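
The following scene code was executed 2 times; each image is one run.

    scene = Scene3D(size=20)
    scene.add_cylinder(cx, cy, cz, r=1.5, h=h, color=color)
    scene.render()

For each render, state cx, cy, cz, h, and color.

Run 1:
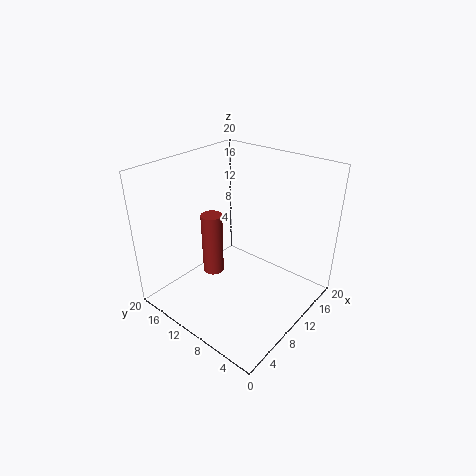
cx = 8.5; cy = 13.5; cz = 4; h = 9; color = 'brown'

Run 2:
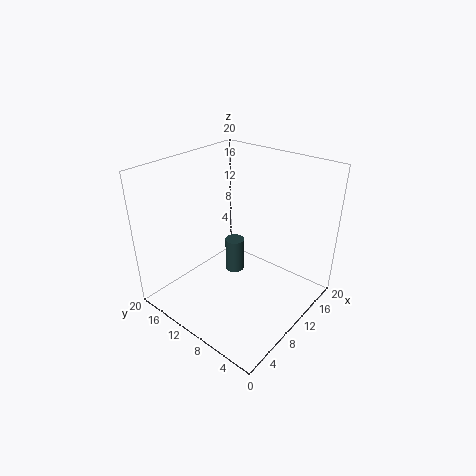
cx = 14; cy = 14; cz = 1; h = 5.5; color = 'darkslategray'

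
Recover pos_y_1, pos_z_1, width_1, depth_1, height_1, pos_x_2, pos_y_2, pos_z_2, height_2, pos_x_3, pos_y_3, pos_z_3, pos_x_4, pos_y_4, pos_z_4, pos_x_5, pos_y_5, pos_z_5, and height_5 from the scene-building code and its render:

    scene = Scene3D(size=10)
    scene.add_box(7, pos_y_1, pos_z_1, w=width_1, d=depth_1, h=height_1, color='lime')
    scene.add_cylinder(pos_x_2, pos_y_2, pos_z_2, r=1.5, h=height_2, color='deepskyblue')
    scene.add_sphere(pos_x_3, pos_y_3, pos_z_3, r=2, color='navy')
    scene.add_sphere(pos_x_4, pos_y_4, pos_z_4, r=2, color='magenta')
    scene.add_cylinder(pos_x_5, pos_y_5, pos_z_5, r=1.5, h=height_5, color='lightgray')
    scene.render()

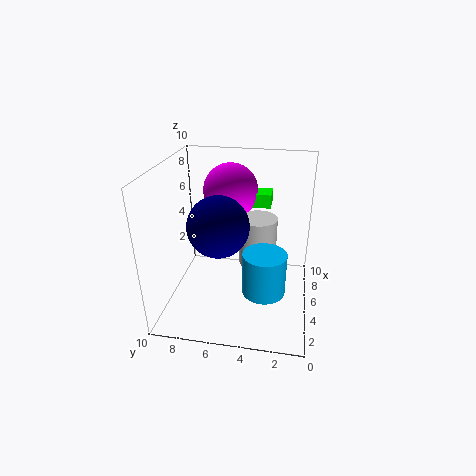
pos_y_1 = 3; pos_z_1 = 6.5; width_1 = 1.5; depth_1 = 3; height_1 = 1; pos_x_2 = 4; pos_y_2 = 3; pos_z_2 = 1.5; height_2 = 3; pos_x_3 = 3.5; pos_y_3 = 6; pos_z_3 = 6.5; pos_x_4 = 7.5; pos_y_4 = 6; pos_z_4 = 7.5; pos_x_5 = 8.5; pos_y_5 = 4; pos_z_5 = 1; height_5 = 4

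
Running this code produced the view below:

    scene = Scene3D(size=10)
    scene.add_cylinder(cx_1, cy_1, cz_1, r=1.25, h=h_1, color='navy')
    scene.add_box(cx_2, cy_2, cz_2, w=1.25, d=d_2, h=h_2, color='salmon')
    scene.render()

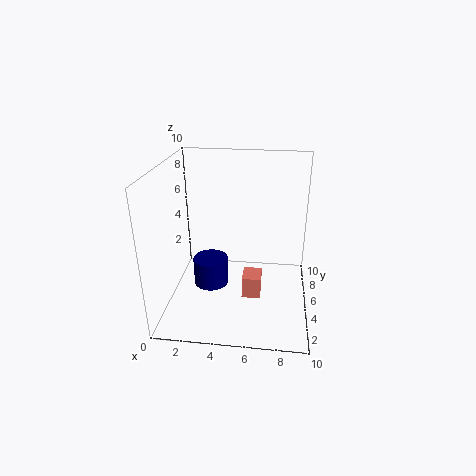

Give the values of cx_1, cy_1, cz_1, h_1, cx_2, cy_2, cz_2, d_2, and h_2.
cx_1 = 3
cy_1 = 5
cz_1 = 1.25
h_1 = 2
cx_2 = 5.5
cy_2 = 3
cz_2 = 1.5
d_2 = 1.5
h_2 = 1.5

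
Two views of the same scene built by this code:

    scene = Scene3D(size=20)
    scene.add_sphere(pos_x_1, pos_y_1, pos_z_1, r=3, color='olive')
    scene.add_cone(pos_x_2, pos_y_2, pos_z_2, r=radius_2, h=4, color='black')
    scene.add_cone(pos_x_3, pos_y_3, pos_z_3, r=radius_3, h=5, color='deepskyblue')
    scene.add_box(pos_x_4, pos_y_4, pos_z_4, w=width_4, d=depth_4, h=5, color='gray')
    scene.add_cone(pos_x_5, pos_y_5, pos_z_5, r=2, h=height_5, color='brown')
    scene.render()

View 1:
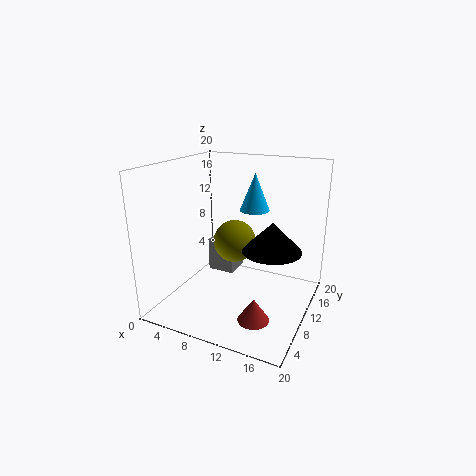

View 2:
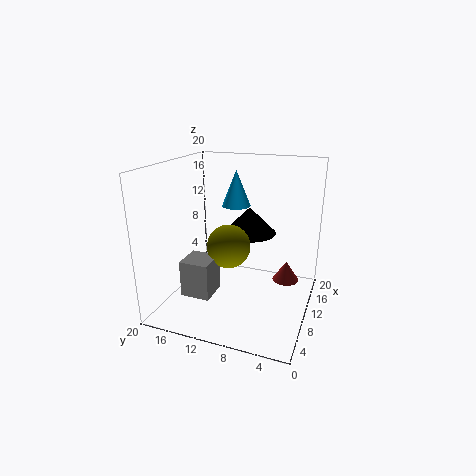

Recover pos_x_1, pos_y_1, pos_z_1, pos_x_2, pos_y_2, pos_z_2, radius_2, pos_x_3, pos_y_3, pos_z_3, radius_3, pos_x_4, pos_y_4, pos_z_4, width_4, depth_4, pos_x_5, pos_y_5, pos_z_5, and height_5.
pos_x_1 = 9; pos_y_1 = 11; pos_z_1 = 9; pos_x_2 = 15; pos_y_2 = 10; pos_z_2 = 9; radius_2 = 4; pos_x_3 = 12; pos_y_3 = 11; pos_z_3 = 14; radius_3 = 2; pos_x_4 = 4; pos_y_4 = 12; pos_z_4 = 3; width_4 = 4; depth_4 = 4; pos_x_5 = 15; pos_y_5 = 4; pos_z_5 = 2; height_5 = 3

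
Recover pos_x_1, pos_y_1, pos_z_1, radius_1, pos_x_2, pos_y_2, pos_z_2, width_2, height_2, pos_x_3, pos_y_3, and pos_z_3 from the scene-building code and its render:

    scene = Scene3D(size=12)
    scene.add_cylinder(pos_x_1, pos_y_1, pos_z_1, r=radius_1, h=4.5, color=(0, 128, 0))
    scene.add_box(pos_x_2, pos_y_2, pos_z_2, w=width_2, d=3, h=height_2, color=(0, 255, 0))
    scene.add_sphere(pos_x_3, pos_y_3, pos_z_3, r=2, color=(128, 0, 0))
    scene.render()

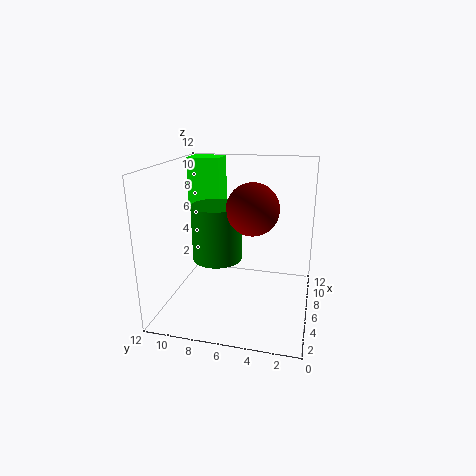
pos_x_1 = 5; pos_y_1 = 7.5; pos_z_1 = 4.5; radius_1 = 2; pos_x_2 = 9; pos_y_2 = 8.5; pos_z_2 = 7.5; width_2 = 2.5; height_2 = 4.5; pos_x_3 = 4.5; pos_y_3 = 4.5; pos_z_3 = 9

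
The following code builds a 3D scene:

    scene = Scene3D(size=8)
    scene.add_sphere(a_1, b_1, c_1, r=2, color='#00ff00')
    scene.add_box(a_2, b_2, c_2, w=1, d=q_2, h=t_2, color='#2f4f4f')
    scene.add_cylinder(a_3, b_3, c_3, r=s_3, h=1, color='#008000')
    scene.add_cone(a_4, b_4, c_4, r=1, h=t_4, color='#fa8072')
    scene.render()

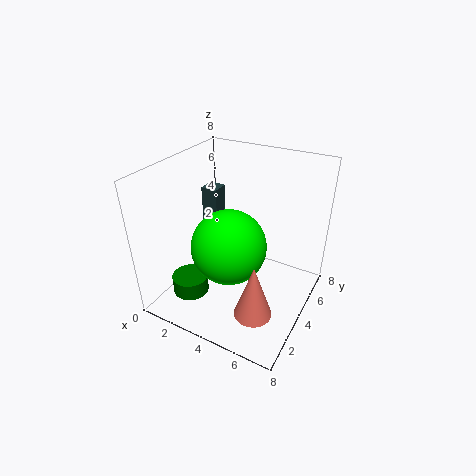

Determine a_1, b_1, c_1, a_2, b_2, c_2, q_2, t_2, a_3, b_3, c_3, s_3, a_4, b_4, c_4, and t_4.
a_1 = 4
b_1 = 3
c_1 = 4
a_2 = 1
b_2 = 5
c_2 = 3
q_2 = 1
t_2 = 3
a_3 = 2
b_3 = 2
c_3 = 1
s_3 = 1
a_4 = 6
b_4 = 2
c_4 = 1
t_4 = 3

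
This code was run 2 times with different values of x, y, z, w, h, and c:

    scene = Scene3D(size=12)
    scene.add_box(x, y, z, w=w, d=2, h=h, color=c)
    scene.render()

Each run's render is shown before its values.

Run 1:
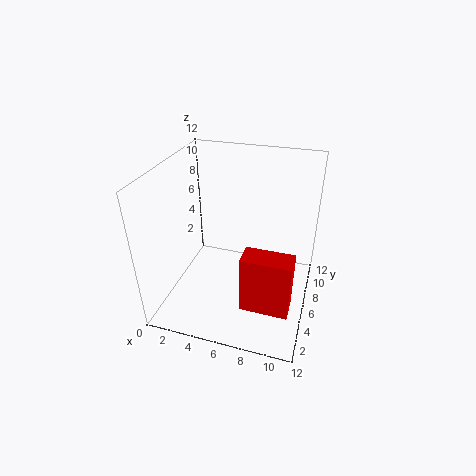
x = 7, y = 3, z = 1, w = 4, h = 5, c = 'red'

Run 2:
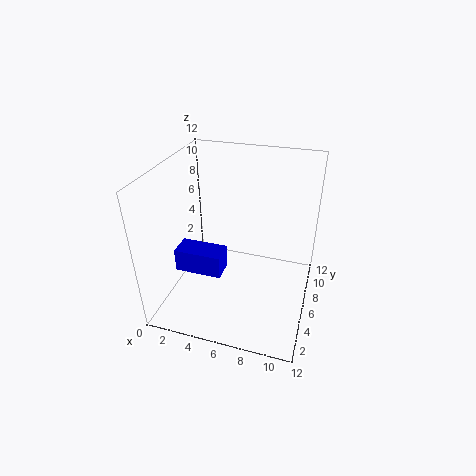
x = 1, y = 4, z = 3, w = 4, h = 2, c = 'blue'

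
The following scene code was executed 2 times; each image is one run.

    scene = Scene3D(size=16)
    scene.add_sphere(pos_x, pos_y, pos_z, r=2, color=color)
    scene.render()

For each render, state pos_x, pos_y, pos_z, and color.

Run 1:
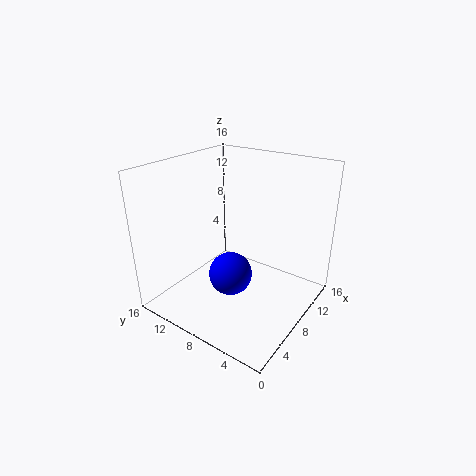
pos_x = 2.5, pos_y = 5, pos_z = 7.5, color = 'blue'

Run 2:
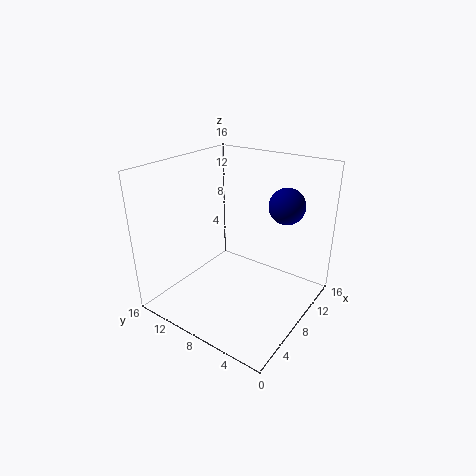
pos_x = 11.5, pos_y = 4, pos_z = 11.5, color = 'navy'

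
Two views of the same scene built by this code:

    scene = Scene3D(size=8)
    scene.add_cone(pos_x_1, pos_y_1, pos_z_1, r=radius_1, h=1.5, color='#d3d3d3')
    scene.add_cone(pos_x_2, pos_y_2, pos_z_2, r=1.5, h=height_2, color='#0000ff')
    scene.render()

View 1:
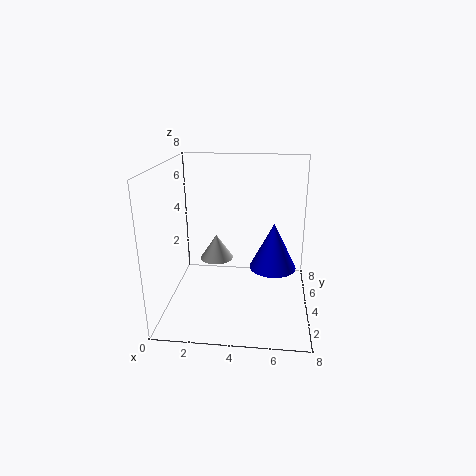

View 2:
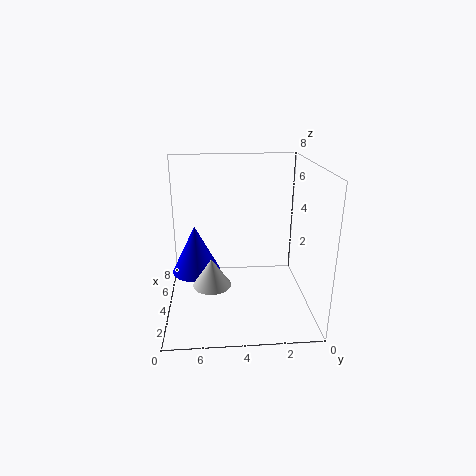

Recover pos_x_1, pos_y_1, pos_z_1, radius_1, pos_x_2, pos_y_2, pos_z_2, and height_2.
pos_x_1 = 2.5
pos_y_1 = 5.5
pos_z_1 = 2
radius_1 = 1
pos_x_2 = 6
pos_y_2 = 6.5
pos_z_2 = 1
height_2 = 3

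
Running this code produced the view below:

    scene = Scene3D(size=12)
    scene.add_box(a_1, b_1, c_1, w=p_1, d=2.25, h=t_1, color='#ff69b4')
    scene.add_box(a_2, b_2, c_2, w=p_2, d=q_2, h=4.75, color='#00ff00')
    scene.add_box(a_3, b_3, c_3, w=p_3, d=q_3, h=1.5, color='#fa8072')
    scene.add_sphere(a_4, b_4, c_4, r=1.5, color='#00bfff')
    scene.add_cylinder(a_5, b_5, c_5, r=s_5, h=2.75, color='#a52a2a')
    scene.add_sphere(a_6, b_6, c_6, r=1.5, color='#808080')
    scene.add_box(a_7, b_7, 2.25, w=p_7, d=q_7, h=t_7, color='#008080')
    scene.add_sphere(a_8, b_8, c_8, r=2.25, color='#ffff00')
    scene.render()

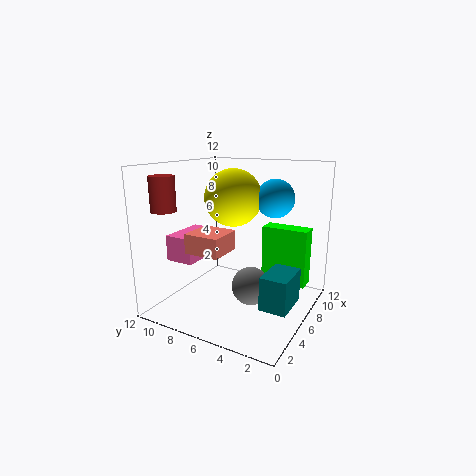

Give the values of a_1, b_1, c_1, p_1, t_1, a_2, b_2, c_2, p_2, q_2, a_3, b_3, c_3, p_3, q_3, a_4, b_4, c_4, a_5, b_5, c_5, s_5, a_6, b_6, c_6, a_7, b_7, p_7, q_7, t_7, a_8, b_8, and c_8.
a_1 = 1.75, b_1 = 7.75, c_1 = 4.75, p_1 = 3.75, t_1 = 2, a_2 = 7, b_2 = 0.5, c_2 = 2.25, p_2 = 1.5, q_2 = 3.75, a_3 = 1.5, b_3 = 5.25, c_3 = 5.75, p_3 = 2.75, q_3 = 2.75, a_4 = 6.5, b_4 = 3, c_4 = 9.5, a_5 = 2.25, b_5 = 10.5, c_5 = 8.5, s_5 = 1, a_6 = 4.5, b_6 = 4, c_6 = 2.75, a_7 = 2.25, b_7 = 0.25, p_7 = 3, q_7 = 2, t_7 = 2.5, a_8 = 5.25, b_8 = 6, c_8 = 9.5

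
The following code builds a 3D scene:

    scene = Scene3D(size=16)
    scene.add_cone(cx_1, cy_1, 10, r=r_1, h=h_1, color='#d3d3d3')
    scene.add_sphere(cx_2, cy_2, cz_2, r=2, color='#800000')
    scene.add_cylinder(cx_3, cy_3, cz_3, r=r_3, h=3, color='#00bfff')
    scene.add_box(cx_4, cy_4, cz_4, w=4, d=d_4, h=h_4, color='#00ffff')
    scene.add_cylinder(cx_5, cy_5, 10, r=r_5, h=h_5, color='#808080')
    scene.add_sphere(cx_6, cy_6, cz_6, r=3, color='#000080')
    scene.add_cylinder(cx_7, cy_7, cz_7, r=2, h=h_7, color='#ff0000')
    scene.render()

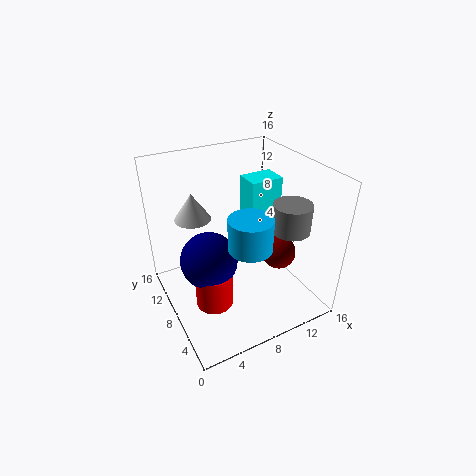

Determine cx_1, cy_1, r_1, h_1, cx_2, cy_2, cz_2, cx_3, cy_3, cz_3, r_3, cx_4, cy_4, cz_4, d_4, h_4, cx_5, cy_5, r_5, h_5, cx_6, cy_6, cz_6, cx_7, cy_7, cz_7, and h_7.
cx_1 = 4; cy_1 = 11; r_1 = 2; h_1 = 3; cx_2 = 13; cy_2 = 7; cz_2 = 5; cx_3 = 6; cy_3 = 2; cz_3 = 11; r_3 = 2; cx_4 = 11; cy_4 = 10; cz_4 = 6; d_4 = 3; h_4 = 7; cx_5 = 12; cy_5 = 4; r_5 = 2; h_5 = 3; cx_6 = 4; cy_6 = 7; cz_6 = 7; cx_7 = 4; cy_7 = 6; cz_7 = 2; h_7 = 4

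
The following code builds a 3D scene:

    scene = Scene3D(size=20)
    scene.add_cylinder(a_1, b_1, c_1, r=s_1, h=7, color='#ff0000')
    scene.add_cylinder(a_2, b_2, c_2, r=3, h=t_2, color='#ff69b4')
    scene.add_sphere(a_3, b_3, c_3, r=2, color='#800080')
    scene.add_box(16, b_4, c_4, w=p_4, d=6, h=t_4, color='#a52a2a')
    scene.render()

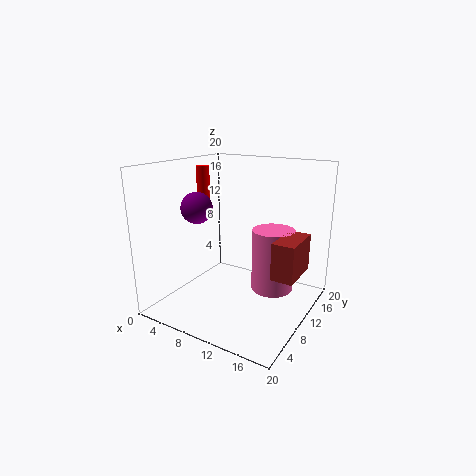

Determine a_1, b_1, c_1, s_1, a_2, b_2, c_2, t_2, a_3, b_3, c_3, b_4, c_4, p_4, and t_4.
a_1 = 2
b_1 = 13
c_1 = 12
s_1 = 1
a_2 = 14
b_2 = 13
c_2 = 2
t_2 = 9
a_3 = 7
b_3 = 5
c_3 = 15
b_4 = 8
c_4 = 6
p_4 = 3
t_4 = 5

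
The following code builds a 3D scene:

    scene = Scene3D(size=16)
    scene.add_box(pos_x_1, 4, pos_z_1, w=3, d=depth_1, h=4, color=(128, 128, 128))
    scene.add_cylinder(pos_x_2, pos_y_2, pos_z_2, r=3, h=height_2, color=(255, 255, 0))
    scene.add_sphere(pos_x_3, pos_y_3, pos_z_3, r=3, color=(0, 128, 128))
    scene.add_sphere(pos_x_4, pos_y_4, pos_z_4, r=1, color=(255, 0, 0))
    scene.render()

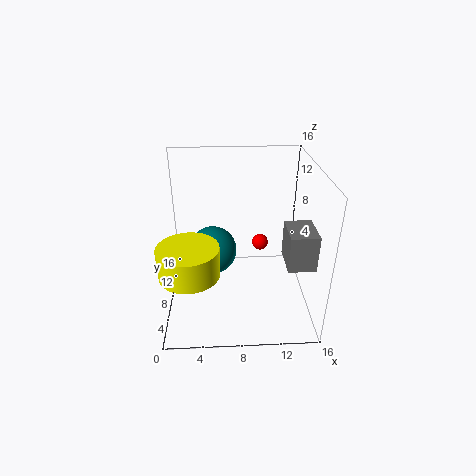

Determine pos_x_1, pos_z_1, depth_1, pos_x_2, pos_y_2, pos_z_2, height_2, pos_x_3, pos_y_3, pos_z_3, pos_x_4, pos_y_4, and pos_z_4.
pos_x_1 = 13; pos_z_1 = 6; depth_1 = 4; pos_x_2 = 3; pos_y_2 = 3; pos_z_2 = 7; height_2 = 3; pos_x_3 = 5; pos_y_3 = 12; pos_z_3 = 4; pos_x_4 = 11; pos_y_4 = 12; pos_z_4 = 5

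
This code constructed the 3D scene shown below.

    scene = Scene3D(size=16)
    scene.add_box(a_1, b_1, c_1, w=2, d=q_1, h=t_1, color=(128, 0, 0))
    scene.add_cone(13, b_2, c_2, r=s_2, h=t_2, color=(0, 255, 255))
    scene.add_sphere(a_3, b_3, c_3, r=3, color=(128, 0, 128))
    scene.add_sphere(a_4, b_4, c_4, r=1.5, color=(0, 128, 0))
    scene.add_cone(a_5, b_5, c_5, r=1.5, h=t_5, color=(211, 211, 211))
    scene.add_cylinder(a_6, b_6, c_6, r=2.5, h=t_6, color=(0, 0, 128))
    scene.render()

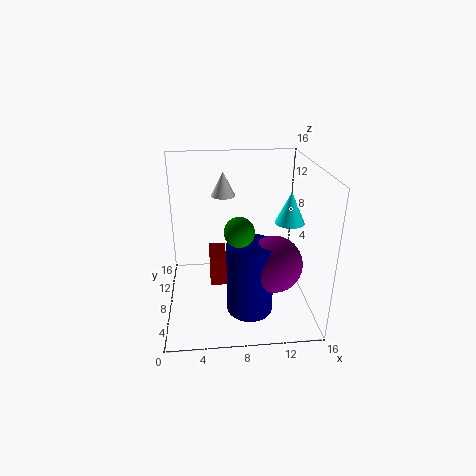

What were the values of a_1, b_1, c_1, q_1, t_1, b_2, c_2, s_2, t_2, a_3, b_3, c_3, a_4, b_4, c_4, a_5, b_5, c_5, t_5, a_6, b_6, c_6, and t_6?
a_1 = 4.75, b_1 = 9.25, c_1 = 1, q_1 = 4, t_1 = 3.75, b_2 = 5.5, c_2 = 10.75, s_2 = 1.5, t_2 = 3.25, a_3 = 11.5, b_3 = 5, c_3 = 6.25, a_4 = 7.75, b_4 = 4.25, c_4 = 10.5, a_5 = 6.75, b_5 = 13.75, c_5 = 11, t_5 = 3, a_6 = 9, b_6 = 5, c_6 = 0.75, t_6 = 8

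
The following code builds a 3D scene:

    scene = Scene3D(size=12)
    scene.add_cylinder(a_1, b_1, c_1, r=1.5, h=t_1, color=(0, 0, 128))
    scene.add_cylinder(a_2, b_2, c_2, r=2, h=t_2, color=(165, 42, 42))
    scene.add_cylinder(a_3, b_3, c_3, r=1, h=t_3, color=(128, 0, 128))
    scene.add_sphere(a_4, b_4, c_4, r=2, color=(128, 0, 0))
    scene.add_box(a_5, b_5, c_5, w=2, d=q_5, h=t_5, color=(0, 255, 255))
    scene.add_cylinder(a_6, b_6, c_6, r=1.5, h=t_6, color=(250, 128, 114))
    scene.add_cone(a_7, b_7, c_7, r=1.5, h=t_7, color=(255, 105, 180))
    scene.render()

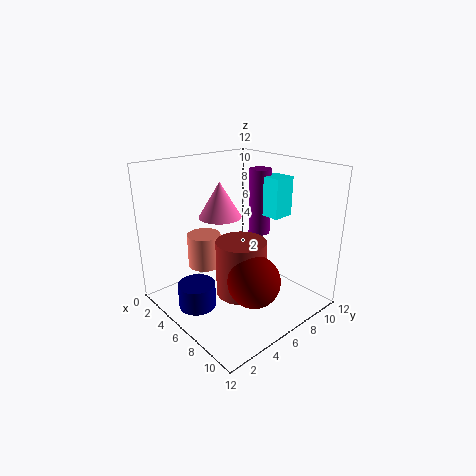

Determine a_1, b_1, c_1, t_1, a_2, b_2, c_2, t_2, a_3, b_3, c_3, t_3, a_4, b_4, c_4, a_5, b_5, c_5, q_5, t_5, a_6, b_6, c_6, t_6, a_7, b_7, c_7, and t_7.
a_1 = 5.5, b_1 = 2, c_1 = 1, t_1 = 2, a_2 = 7.5, b_2 = 5, c_2 = 2, t_2 = 4.5, a_3 = 4.5, b_3 = 10, c_3 = 5, t_3 = 6, a_4 = 9.5, b_4 = 4.5, c_4 = 4, a_5 = 5, b_5 = 9.5, c_5 = 7, q_5 = 2, t_5 = 3.5, a_6 = 2.5, b_6 = 5, c_6 = 2.5, t_6 = 3, a_7 = 7.5, b_7 = 3, c_7 = 9, t_7 = 2.5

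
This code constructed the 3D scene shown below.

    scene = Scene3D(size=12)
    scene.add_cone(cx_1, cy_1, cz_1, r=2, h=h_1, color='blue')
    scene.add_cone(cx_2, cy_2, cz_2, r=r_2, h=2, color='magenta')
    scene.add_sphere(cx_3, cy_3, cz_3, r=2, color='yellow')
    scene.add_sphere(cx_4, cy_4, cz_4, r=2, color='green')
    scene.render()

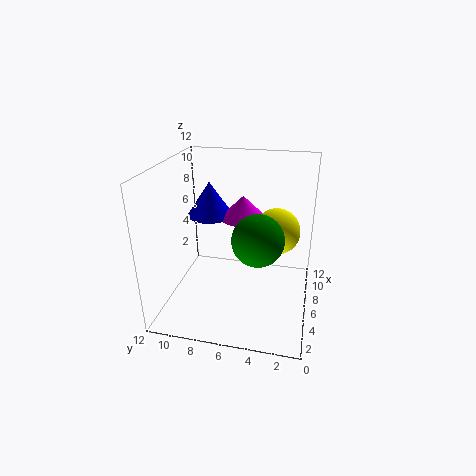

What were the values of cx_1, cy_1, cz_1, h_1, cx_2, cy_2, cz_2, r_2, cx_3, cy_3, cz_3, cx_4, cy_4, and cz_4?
cx_1 = 8, cy_1 = 9, cz_1 = 7, h_1 = 3, cx_2 = 8, cy_2 = 6, cz_2 = 7, r_2 = 2, cx_3 = 8, cy_3 = 3, cz_3 = 6, cx_4 = 4, cy_4 = 4, cz_4 = 7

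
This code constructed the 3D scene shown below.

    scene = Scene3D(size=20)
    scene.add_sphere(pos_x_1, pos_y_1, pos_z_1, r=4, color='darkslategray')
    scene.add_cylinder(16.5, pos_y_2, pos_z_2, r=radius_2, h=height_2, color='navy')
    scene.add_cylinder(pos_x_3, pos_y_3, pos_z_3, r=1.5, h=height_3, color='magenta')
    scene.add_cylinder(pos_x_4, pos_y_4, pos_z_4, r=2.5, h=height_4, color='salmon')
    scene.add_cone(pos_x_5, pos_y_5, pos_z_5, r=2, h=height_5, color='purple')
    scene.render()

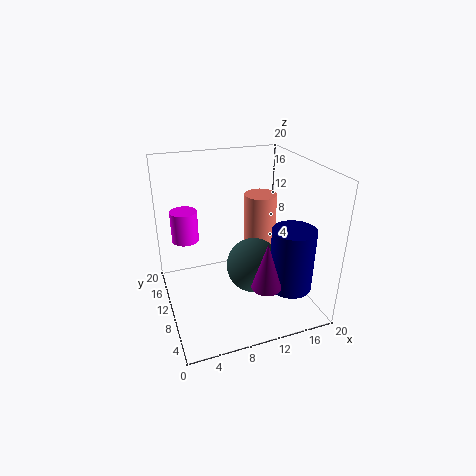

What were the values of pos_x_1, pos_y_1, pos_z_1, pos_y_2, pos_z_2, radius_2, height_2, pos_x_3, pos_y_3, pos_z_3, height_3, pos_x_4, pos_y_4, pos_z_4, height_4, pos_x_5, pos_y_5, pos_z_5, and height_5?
pos_x_1 = 12.5
pos_y_1 = 10
pos_z_1 = 5
pos_y_2 = 6
pos_z_2 = 3
radius_2 = 3
height_2 = 9
pos_x_3 = 2
pos_y_3 = 5.5
pos_z_3 = 13.5
height_3 = 3.5
pos_x_4 = 15.5
pos_y_4 = 15
pos_z_4 = 4
height_4 = 10
pos_x_5 = 12
pos_y_5 = 4.5
pos_z_5 = 5
height_5 = 6.5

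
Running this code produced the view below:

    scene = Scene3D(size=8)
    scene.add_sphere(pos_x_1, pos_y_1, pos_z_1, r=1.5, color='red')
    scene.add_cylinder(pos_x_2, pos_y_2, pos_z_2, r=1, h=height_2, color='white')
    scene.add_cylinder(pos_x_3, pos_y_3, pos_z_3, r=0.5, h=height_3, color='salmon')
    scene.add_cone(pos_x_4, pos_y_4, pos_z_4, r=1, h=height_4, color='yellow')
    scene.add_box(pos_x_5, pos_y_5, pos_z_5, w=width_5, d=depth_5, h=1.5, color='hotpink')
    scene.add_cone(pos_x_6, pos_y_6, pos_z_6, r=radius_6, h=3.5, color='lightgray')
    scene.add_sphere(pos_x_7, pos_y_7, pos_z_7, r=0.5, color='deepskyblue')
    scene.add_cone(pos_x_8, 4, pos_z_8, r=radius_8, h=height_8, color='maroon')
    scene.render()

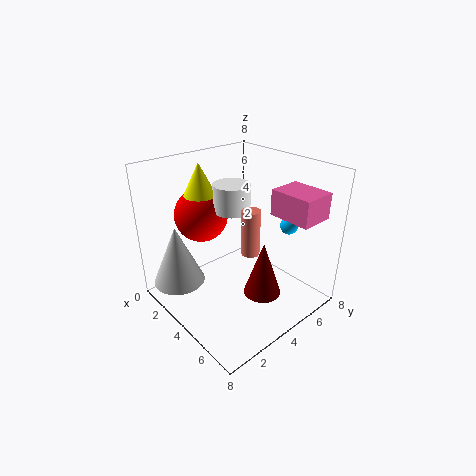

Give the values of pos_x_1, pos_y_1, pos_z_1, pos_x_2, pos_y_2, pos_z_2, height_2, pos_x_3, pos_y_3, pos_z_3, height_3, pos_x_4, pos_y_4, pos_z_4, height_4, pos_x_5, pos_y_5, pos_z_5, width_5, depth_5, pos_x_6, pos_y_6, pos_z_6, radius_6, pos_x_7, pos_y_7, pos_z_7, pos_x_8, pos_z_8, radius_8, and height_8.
pos_x_1 = 2, pos_y_1 = 3, pos_z_1 = 5, pos_x_2 = 3.5, pos_y_2 = 4, pos_z_2 = 5.5, height_2 = 1.5, pos_x_3 = 5, pos_y_3 = 4, pos_z_3 = 3.5, height_3 = 2.5, pos_x_4 = 2, pos_y_4 = 3, pos_z_4 = 6, height_4 = 2, pos_x_5 = 4.5, pos_y_5 = 6, pos_z_5 = 5, width_5 = 2.5, depth_5 = 2, pos_x_6 = 1.5, pos_y_6 = 1.5, pos_z_6 = 1, radius_6 = 1.5, pos_x_7 = 5.5, pos_y_7 = 6.5, pos_z_7 = 4.5, pos_x_8 = 6, pos_z_8 = 1.5, radius_8 = 1, height_8 = 3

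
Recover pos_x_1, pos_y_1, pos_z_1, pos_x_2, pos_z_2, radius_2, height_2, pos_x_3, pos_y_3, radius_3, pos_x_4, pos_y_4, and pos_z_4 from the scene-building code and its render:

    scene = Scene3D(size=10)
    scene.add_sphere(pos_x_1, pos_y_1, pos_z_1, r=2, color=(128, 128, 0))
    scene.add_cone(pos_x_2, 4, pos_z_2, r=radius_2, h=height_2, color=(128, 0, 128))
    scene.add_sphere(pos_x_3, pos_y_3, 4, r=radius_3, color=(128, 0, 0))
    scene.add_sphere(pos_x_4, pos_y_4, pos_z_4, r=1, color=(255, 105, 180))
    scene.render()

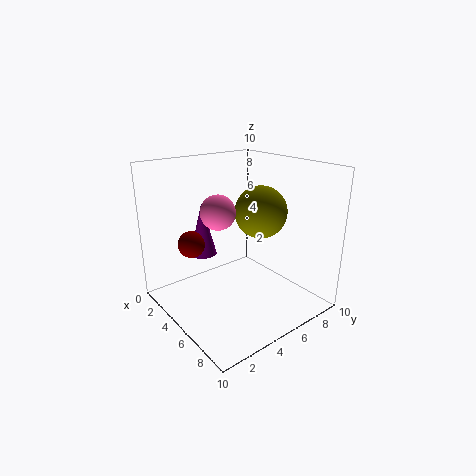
pos_x_1 = 4
pos_y_1 = 8
pos_z_1 = 6
pos_x_2 = 2
pos_z_2 = 3
radius_2 = 1
height_2 = 4
pos_x_3 = 2
pos_y_3 = 3
radius_3 = 1
pos_x_4 = 7
pos_y_4 = 2
pos_z_4 = 8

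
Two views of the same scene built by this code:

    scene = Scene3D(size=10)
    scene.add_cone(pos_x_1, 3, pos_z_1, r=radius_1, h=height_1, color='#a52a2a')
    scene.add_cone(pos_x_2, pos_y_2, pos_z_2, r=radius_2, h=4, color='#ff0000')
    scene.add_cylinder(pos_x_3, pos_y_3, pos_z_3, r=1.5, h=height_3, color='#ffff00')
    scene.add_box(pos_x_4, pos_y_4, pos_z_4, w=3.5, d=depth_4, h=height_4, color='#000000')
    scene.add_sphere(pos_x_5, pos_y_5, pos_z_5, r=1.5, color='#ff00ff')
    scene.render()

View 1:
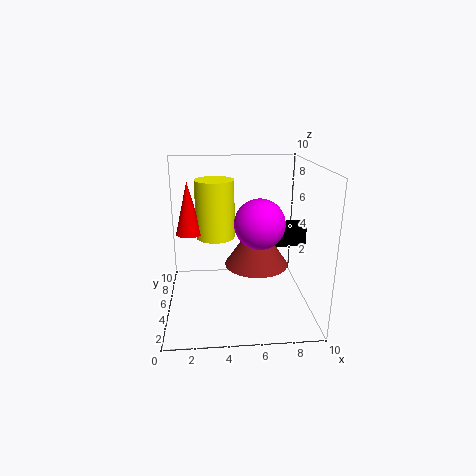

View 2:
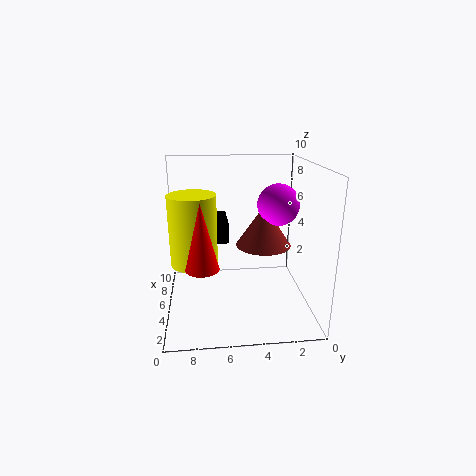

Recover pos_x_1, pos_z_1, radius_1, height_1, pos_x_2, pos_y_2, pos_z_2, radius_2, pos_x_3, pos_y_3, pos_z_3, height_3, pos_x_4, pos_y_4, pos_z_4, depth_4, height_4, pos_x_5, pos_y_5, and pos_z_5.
pos_x_1 = 6
pos_z_1 = 4
radius_1 = 2
height_1 = 3
pos_x_2 = 1.5
pos_y_2 = 7.5
pos_z_2 = 4.5
radius_2 = 1
pos_x_3 = 3.5
pos_y_3 = 8
pos_z_3 = 4
height_3 = 4.5
pos_x_4 = 6.5
pos_y_4 = 5.5
pos_z_4 = 4
depth_4 = 1.5
height_4 = 1.5
pos_x_5 = 6
pos_y_5 = 2
pos_z_5 = 7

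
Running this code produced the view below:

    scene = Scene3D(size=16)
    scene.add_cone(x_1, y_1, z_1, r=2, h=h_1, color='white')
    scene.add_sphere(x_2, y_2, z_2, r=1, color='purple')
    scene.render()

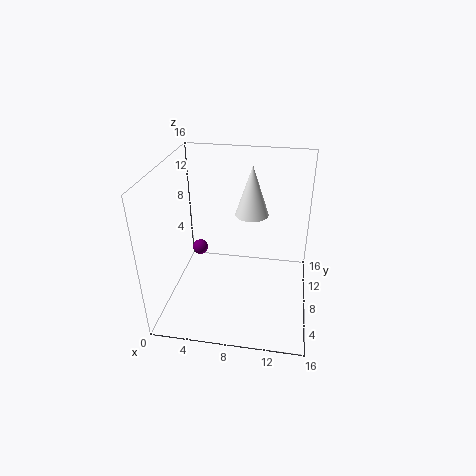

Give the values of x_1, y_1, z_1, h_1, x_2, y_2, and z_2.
x_1 = 9
y_1 = 12
z_1 = 9
h_1 = 6
x_2 = 2
y_2 = 13
z_2 = 3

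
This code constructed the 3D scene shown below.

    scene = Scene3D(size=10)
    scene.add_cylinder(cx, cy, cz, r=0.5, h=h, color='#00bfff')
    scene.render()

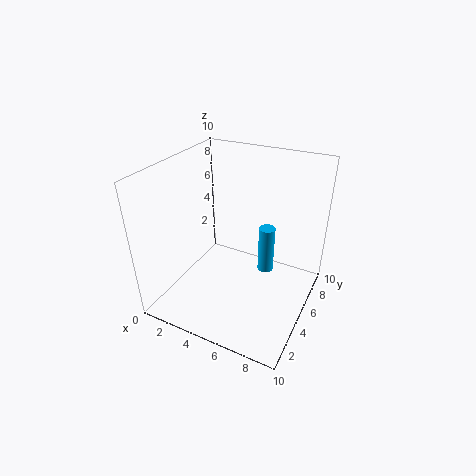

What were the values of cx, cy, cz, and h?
cx = 7.5, cy = 4, cz = 4, h = 3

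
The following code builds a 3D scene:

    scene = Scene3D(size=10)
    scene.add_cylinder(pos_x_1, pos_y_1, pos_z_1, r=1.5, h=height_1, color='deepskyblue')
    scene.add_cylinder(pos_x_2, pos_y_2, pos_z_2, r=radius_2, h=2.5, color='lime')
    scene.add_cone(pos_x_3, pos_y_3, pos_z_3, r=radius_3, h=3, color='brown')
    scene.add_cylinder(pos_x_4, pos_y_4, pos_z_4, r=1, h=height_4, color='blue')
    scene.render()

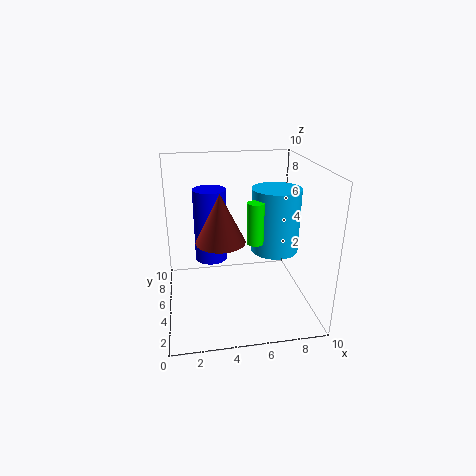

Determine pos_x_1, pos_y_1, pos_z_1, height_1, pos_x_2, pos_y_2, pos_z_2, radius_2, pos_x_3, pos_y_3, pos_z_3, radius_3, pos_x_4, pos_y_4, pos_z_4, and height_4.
pos_x_1 = 7; pos_y_1 = 3; pos_z_1 = 5; height_1 = 4; pos_x_2 = 5.5; pos_y_2 = 2; pos_z_2 = 6; radius_2 = 0.5; pos_x_3 = 3.5; pos_y_3 = 2.5; pos_z_3 = 6; radius_3 = 1.5; pos_x_4 = 3; pos_y_4 = 3.5; pos_z_4 = 4.5; height_4 = 4.5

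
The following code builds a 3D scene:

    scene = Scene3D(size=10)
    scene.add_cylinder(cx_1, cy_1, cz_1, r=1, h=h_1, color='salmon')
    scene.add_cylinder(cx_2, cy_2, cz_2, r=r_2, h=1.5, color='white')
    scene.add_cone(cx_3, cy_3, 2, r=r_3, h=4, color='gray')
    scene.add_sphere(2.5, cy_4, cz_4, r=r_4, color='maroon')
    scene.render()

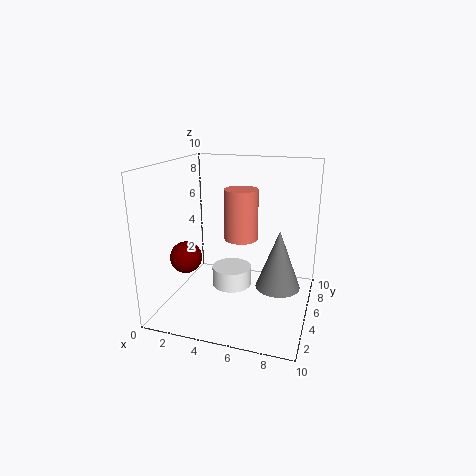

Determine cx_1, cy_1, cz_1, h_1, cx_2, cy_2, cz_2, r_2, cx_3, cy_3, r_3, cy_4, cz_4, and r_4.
cx_1 = 6; cy_1 = 2.5; cz_1 = 6; h_1 = 3; cx_2 = 4; cy_2 = 6.5; cz_2 = 0.5; r_2 = 1.5; cx_3 = 8; cy_3 = 4.5; r_3 = 1.5; cy_4 = 2; cz_4 = 4.5; r_4 = 1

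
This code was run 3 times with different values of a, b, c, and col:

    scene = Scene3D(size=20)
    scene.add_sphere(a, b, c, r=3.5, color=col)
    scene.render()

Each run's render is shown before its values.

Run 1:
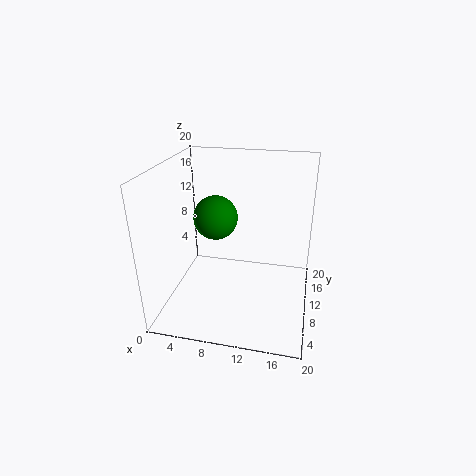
a = 5
b = 16
c = 10
col = 'green'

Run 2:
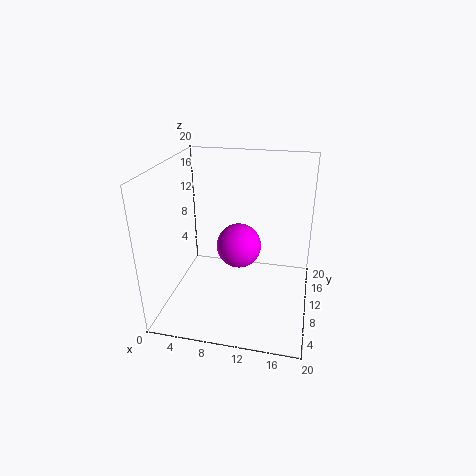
a = 9
b = 15
c = 6
col = 'magenta'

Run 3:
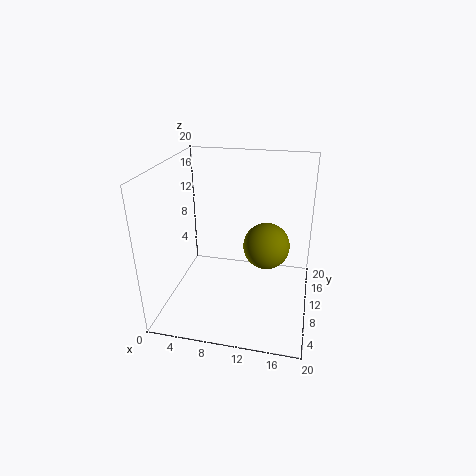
a = 13.5
b = 14
c = 7
col = 'olive'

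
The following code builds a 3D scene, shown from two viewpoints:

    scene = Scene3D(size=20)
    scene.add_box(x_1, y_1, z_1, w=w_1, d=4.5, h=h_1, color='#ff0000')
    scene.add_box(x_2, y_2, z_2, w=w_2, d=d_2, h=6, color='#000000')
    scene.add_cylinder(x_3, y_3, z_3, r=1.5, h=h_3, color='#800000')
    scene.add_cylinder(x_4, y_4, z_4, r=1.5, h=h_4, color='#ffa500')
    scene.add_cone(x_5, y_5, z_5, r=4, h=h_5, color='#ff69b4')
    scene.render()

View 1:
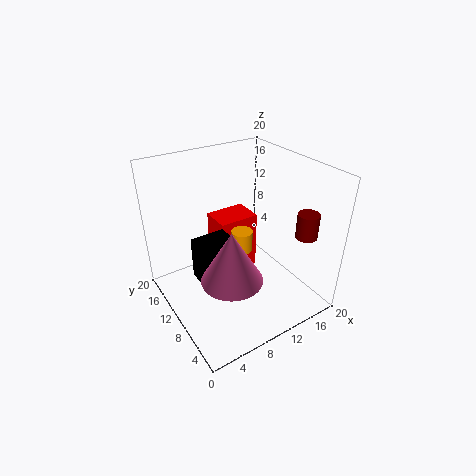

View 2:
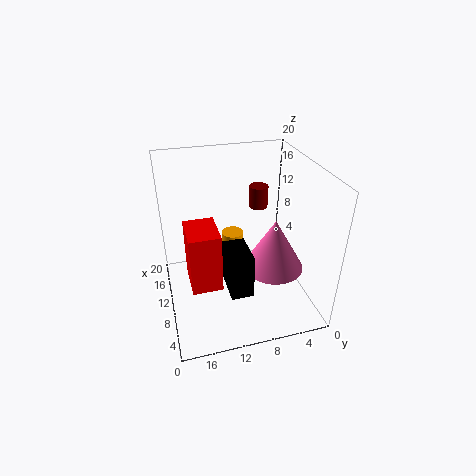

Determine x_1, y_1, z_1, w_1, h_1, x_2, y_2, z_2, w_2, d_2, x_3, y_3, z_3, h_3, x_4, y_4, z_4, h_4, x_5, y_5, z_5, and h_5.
x_1 = 9, y_1 = 12.5, z_1 = 2, w_1 = 6, h_1 = 9, x_2 = 4, y_2 = 9.5, z_2 = 4.5, w_2 = 5, d_2 = 3, x_3 = 17.5, y_3 = 4.5, z_3 = 10.5, h_3 = 3.5, x_4 = 11, y_4 = 10.5, z_4 = 7.5, h_4 = 3, x_5 = 6.5, y_5 = 6, z_5 = 7, h_5 = 7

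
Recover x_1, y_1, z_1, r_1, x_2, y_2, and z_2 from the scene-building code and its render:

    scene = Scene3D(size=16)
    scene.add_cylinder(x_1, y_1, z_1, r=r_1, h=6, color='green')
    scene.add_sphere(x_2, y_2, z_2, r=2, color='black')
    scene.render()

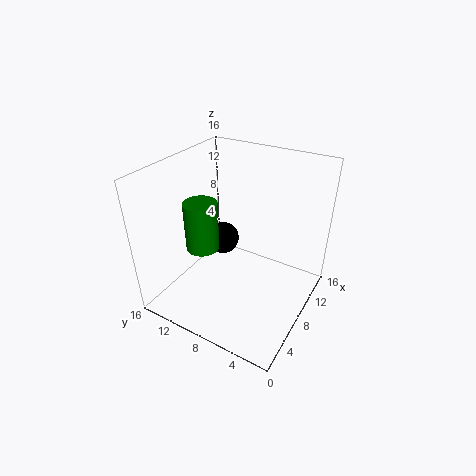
x_1 = 8
y_1 = 13
z_1 = 5
r_1 = 2
x_2 = 11
y_2 = 12
z_2 = 5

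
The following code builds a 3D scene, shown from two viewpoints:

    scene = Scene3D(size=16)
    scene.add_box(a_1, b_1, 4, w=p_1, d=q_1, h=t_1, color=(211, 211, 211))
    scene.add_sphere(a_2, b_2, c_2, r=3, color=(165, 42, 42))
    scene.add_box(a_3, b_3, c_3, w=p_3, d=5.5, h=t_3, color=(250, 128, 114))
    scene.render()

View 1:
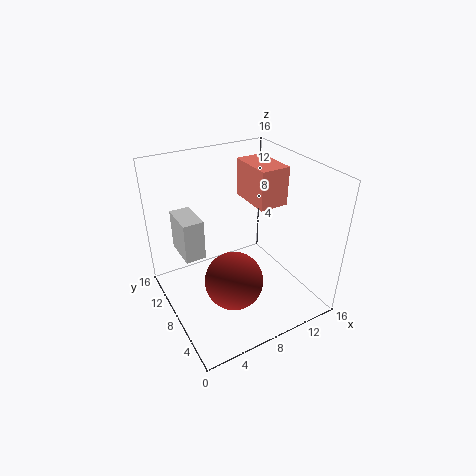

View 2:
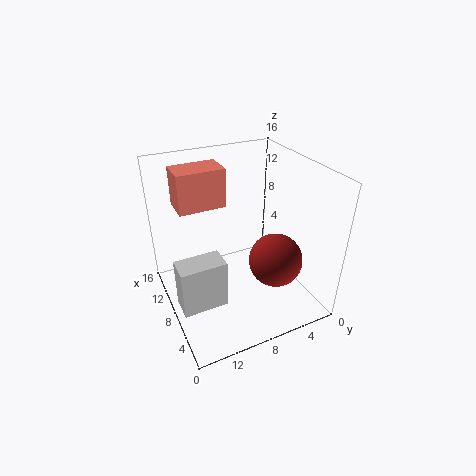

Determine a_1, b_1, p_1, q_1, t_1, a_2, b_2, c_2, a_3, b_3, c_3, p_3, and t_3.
a_1 = 3; b_1 = 11.5; p_1 = 2.5; q_1 = 4.5; t_1 = 5; a_2 = 5.5; b_2 = 4.5; c_2 = 5.5; a_3 = 11; b_3 = 8; c_3 = 10.5; p_3 = 3.5; t_3 = 4.5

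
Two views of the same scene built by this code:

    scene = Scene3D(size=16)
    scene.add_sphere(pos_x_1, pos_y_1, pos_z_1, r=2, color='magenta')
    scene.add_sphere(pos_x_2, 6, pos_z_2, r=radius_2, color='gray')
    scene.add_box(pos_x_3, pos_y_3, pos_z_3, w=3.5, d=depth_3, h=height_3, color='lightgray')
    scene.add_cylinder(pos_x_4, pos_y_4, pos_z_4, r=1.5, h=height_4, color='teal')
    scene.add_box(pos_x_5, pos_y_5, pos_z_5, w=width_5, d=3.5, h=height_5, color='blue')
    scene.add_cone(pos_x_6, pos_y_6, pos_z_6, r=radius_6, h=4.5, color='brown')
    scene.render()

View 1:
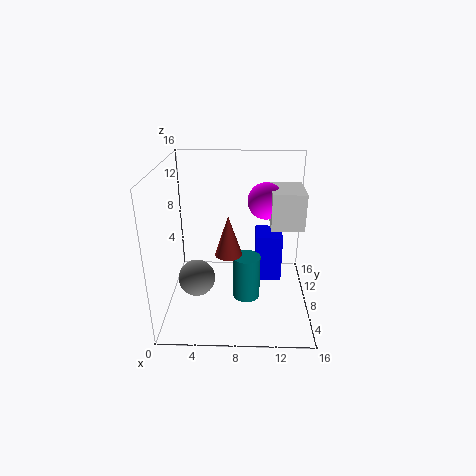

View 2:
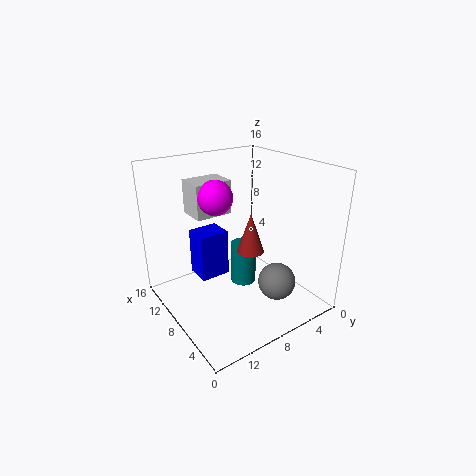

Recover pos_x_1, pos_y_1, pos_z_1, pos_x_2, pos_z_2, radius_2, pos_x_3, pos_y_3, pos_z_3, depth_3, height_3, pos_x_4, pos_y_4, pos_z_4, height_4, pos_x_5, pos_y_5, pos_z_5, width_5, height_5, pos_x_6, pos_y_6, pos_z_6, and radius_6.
pos_x_1 = 11, pos_y_1 = 9, pos_z_1 = 12, pos_x_2 = 3.5, pos_z_2 = 4, radius_2 = 2, pos_x_3 = 11.5, pos_y_3 = 6.5, pos_z_3 = 9.5, depth_3 = 4.5, height_3 = 4, pos_x_4 = 9, pos_y_4 = 6.5, pos_z_4 = 1.5, height_4 = 5, pos_x_5 = 10, pos_y_5 = 8, pos_z_5 = 2.5, width_5 = 3, height_5 = 5.5, pos_x_6 = 7, pos_y_6 = 7, pos_z_6 = 6.5, radius_6 = 1.5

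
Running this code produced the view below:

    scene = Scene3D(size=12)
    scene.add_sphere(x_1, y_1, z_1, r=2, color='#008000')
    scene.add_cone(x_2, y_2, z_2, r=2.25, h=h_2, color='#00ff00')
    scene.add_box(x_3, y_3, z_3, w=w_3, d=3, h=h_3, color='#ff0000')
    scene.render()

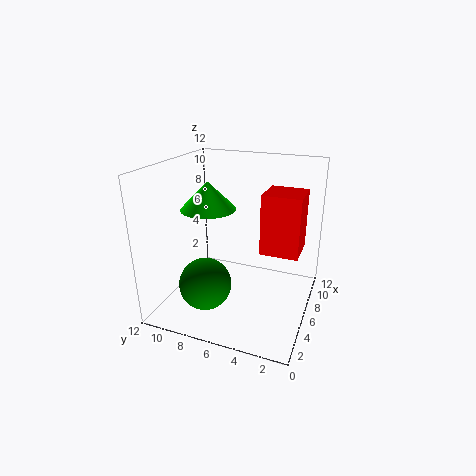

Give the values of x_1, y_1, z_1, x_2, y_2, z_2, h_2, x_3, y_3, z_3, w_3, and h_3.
x_1 = 2.25; y_1 = 7.25; z_1 = 3.5; x_2 = 5.25; y_2 = 8.25; z_2 = 8.5; h_2 = 2.25; x_3 = 4.75; y_3 = 0.75; z_3 = 5.5; w_3 = 3; h_3 = 4.75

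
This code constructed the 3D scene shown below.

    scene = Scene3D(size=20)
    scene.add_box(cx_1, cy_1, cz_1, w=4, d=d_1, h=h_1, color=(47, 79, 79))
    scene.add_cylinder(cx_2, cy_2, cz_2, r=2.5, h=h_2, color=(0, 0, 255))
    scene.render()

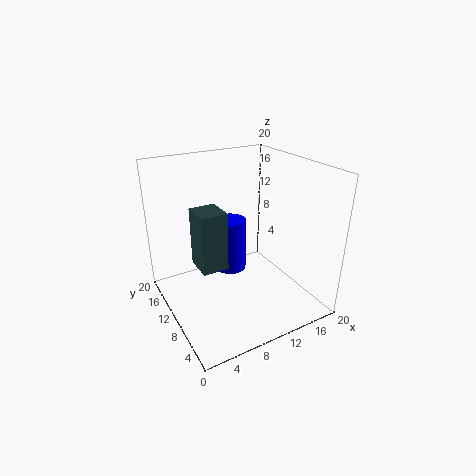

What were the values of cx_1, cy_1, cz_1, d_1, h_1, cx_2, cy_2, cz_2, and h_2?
cx_1 = 5.5, cy_1 = 12, cz_1 = 4, d_1 = 4.5, h_1 = 9, cx_2 = 12, cy_2 = 16, cz_2 = 1.5, h_2 = 8.5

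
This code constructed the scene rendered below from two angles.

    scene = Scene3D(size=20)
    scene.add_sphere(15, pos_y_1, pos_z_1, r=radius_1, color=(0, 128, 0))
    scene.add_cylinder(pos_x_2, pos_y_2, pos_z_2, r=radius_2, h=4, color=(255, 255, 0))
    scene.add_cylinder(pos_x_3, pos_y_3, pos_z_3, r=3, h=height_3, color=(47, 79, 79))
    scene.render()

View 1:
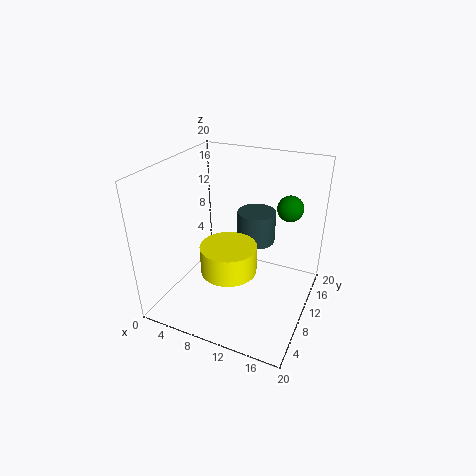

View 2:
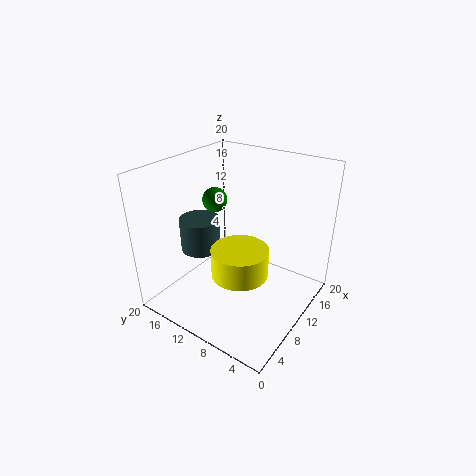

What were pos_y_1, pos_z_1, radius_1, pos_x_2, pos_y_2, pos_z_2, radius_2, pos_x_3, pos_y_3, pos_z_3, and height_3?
pos_y_1 = 18
pos_z_1 = 12
radius_1 = 2
pos_x_2 = 9
pos_y_2 = 9
pos_z_2 = 5
radius_2 = 4
pos_x_3 = 10
pos_y_3 = 17
pos_z_3 = 6
height_3 = 5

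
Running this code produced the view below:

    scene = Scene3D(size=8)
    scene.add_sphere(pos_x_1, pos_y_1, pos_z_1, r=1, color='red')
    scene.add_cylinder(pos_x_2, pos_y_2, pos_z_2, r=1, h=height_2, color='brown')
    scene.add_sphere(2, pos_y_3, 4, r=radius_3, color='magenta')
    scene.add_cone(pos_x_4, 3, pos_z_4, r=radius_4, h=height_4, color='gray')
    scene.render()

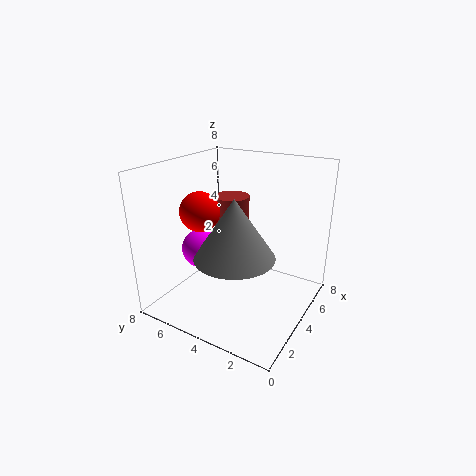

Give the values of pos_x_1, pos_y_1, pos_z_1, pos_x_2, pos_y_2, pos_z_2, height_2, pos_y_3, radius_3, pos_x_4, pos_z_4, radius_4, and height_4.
pos_x_1 = 2, pos_y_1 = 5, pos_z_1 = 6, pos_x_2 = 5, pos_y_2 = 5, pos_z_2 = 4, height_2 = 2, pos_y_3 = 5, radius_3 = 1, pos_x_4 = 2, pos_z_4 = 4, radius_4 = 2, height_4 = 3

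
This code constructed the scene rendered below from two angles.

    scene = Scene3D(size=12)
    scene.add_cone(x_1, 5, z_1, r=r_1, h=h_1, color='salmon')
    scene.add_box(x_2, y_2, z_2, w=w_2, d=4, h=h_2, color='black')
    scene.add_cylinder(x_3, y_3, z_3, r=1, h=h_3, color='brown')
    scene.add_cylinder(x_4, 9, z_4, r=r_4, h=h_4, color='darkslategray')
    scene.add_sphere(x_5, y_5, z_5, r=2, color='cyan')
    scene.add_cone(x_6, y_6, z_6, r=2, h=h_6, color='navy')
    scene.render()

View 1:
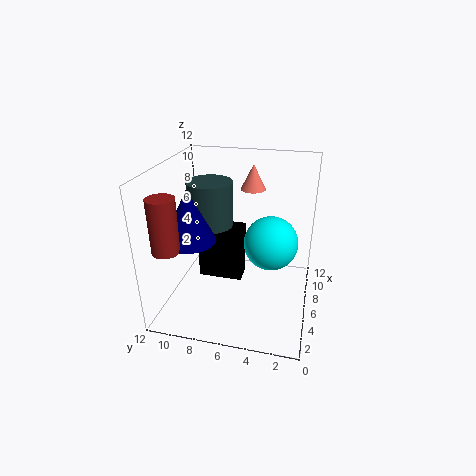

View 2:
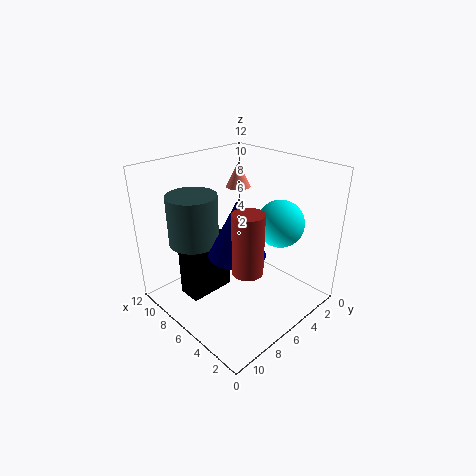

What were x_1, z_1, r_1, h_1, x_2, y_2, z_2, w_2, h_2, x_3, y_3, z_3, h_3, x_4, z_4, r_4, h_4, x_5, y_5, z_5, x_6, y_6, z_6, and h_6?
x_1 = 7
z_1 = 10
r_1 = 1
h_1 = 2
x_2 = 7
y_2 = 6
z_2 = 1
w_2 = 2
h_2 = 5
x_3 = 1
y_3 = 10
z_3 = 7
h_3 = 4
x_4 = 8
z_4 = 6
r_4 = 2
h_4 = 4
x_5 = 4
y_5 = 3
z_5 = 7
x_6 = 3
y_6 = 9
z_6 = 7
h_6 = 4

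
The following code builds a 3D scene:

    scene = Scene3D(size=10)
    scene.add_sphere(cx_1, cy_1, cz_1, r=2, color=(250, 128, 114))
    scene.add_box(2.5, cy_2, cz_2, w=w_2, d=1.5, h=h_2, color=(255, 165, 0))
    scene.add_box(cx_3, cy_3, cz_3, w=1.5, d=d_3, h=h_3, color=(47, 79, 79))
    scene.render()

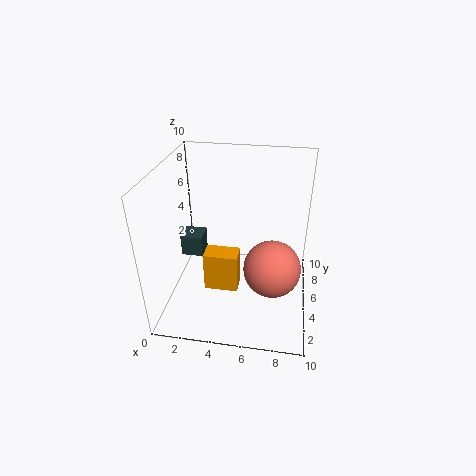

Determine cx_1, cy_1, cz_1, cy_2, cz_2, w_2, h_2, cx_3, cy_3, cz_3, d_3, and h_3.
cx_1 = 7.5; cy_1 = 4.5; cz_1 = 3; cy_2 = 4.5; cz_2 = 0.5; w_2 = 2.5; h_2 = 3; cx_3 = 1; cy_3 = 4.5; cz_3 = 3.5; d_3 = 1.5; h_3 = 1.5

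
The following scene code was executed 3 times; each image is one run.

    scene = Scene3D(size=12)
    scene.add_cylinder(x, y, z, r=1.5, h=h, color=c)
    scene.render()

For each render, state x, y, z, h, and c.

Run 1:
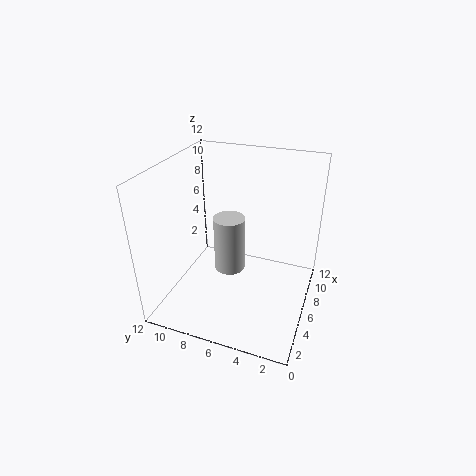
x = 9; y = 8; z = 0.5; h = 5.5; c = 'lightgray'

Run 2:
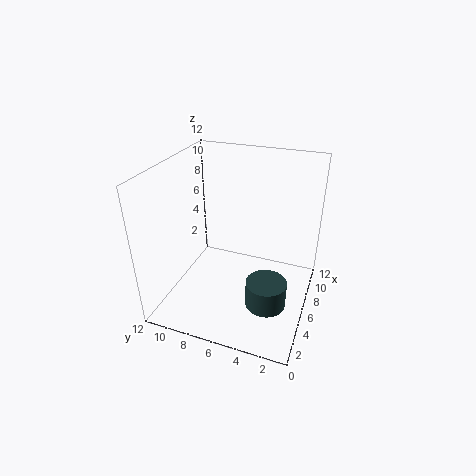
x = 2.5; y = 2.5; z = 3; h = 2; c = 'darkslategray'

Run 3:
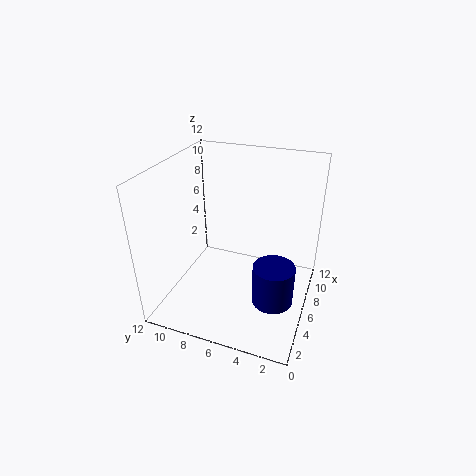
x = 2.5; y = 2; z = 3.5; h = 3; c = 'navy'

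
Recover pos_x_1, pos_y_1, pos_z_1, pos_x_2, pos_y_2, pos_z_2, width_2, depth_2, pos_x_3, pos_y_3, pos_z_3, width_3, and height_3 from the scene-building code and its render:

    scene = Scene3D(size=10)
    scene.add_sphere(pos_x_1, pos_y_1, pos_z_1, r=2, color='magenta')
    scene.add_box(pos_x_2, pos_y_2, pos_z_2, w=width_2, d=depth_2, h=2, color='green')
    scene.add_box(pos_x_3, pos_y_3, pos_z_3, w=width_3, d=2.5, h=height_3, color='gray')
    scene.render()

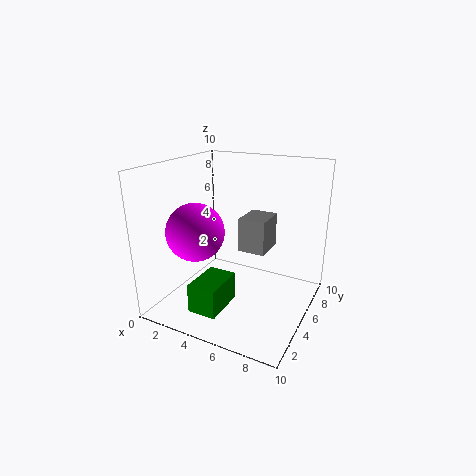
pos_x_1 = 2.5
pos_y_1 = 3.5
pos_z_1 = 5.5
pos_x_2 = 3
pos_y_2 = 1.5
pos_z_2 = 0.5
width_2 = 2
depth_2 = 3
pos_x_3 = 4.5
pos_y_3 = 6
pos_z_3 = 3.5
width_3 = 2
height_3 = 2.5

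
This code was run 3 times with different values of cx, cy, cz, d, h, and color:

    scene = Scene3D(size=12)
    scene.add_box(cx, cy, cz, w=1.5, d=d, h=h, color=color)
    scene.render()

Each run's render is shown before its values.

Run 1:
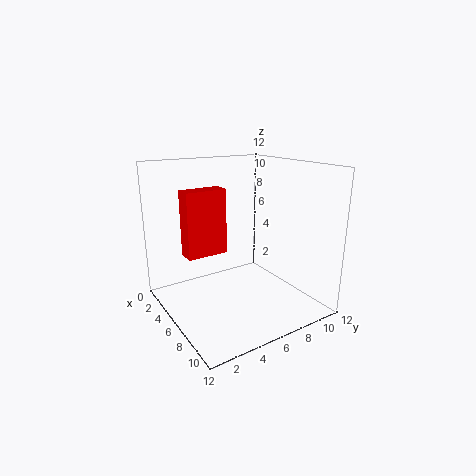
cx = 3.5
cy = 2
cz = 4.5
d = 3.5
h = 5.5
color = 'red'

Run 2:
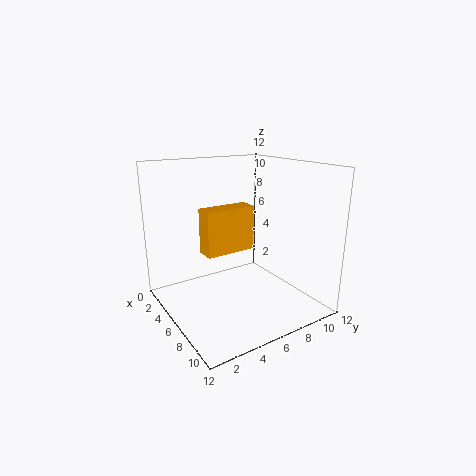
cx = 6
cy = 2.5
cz = 5.5
d = 4
h = 3.5
color = 'orange'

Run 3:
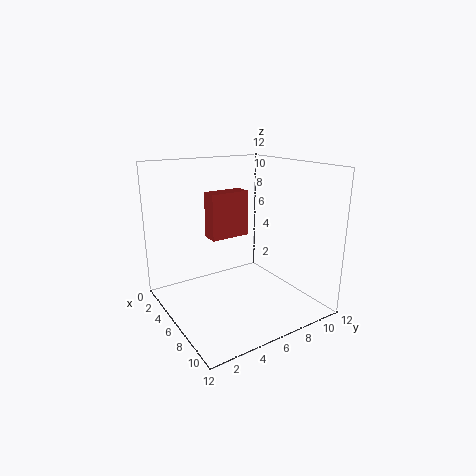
cx = 3
cy = 4.5
cz = 5.5
d = 3.5
h = 4
color = 'brown'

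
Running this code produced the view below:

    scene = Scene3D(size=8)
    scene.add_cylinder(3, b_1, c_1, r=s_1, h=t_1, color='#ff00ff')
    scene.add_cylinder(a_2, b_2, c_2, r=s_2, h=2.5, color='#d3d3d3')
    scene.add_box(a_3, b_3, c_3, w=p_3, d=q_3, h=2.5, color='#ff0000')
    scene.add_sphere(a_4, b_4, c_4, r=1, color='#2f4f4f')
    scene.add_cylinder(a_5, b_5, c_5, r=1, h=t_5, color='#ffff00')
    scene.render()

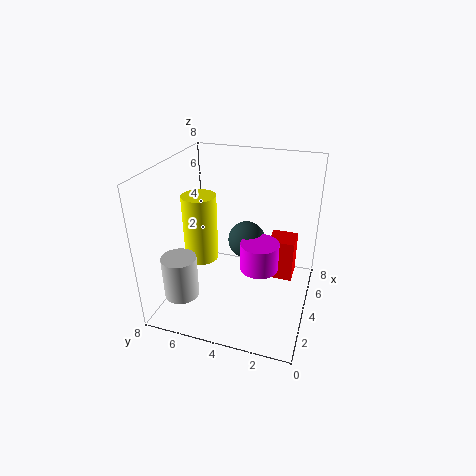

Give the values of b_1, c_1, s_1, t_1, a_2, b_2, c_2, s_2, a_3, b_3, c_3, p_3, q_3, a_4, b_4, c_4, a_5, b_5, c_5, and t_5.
b_1 = 2.5; c_1 = 3; s_1 = 1; t_1 = 1.5; a_2 = 2.5; b_2 = 7; c_2 = 0.5; s_2 = 1; a_3 = 5; b_3 = 1; c_3 = 1; p_3 = 1.5; q_3 = 1.5; a_4 = 4; b_4 = 3.5; c_4 = 4; a_5 = 4.5; b_5 = 6.5; c_5 = 2; t_5 = 4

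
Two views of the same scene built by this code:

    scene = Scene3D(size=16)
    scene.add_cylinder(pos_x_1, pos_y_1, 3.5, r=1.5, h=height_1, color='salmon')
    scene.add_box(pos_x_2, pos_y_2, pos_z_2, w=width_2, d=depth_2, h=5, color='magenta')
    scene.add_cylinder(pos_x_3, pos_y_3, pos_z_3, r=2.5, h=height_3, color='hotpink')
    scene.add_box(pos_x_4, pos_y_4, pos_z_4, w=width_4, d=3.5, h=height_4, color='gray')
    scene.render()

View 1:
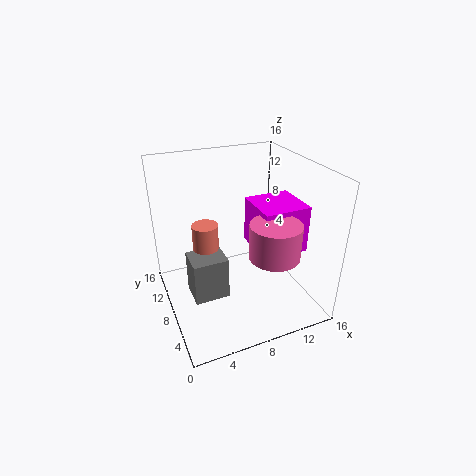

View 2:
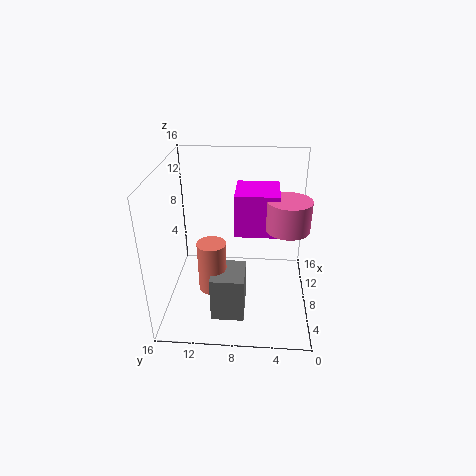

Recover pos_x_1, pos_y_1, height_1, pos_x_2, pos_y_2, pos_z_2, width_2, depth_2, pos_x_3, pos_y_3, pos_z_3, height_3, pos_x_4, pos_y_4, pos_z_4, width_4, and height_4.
pos_x_1 = 5
pos_y_1 = 10.5
height_1 = 5.5
pos_x_2 = 9
pos_y_2 = 3.5
pos_z_2 = 7.5
width_2 = 5
depth_2 = 5
pos_x_3 = 9.5
pos_y_3 = 2.5
pos_z_3 = 8.5
height_3 = 3.5
pos_x_4 = 2.5
pos_y_4 = 7
pos_z_4 = 1
width_4 = 4
height_4 = 5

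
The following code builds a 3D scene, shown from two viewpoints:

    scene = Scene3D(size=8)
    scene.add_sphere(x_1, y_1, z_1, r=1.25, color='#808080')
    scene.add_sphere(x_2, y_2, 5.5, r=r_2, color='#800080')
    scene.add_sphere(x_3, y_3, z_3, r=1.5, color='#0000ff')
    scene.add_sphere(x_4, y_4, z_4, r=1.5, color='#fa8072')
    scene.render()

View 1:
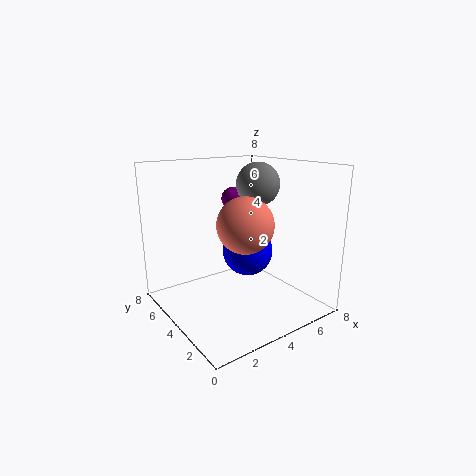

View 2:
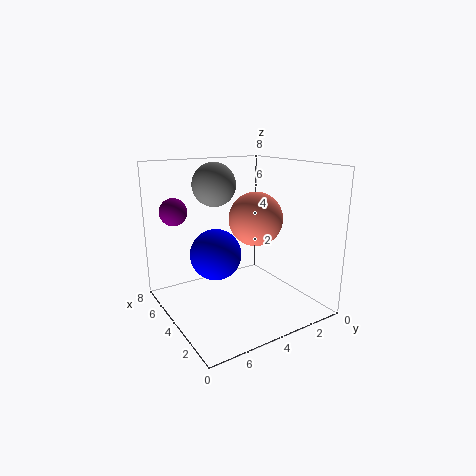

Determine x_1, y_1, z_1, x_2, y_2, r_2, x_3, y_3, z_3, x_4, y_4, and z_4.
x_1 = 5.75, y_1 = 4.5, z_1 = 6.75, x_2 = 5.75, y_2 = 7, r_2 = 0.75, x_3 = 5.25, y_3 = 4.75, z_3 = 2.75, x_4 = 3.75, y_4 = 3, z_4 = 5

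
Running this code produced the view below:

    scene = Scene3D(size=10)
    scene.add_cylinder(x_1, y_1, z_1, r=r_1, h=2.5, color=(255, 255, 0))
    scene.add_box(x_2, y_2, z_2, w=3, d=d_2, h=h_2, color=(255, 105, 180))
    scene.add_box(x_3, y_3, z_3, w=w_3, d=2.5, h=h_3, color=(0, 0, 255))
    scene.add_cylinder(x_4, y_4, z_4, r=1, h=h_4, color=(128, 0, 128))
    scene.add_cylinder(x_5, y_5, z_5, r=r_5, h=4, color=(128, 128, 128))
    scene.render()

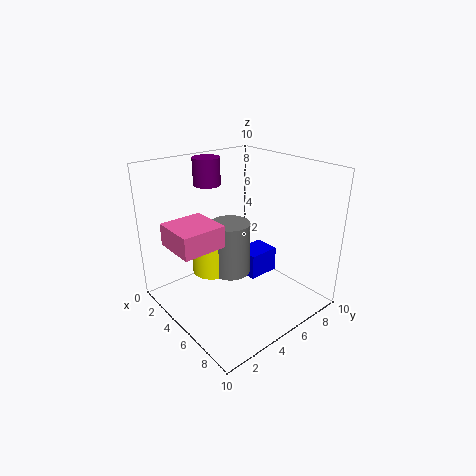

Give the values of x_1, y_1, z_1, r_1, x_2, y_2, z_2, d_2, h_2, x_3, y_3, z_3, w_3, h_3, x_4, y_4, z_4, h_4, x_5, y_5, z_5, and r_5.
x_1 = 2.5, y_1 = 4.5, z_1 = 1.5, r_1 = 1.5, x_2 = 2.5, y_2 = 0.5, z_2 = 5, d_2 = 3, h_2 = 1.5, x_3 = 2.5, y_3 = 7, z_3 = 0.5, w_3 = 2, h_3 = 2, x_4 = 1.5, y_4 = 5, z_4 = 8, h_4 = 2, x_5 = 3.5, y_5 = 5.5, z_5 = 1.5, r_5 = 1.5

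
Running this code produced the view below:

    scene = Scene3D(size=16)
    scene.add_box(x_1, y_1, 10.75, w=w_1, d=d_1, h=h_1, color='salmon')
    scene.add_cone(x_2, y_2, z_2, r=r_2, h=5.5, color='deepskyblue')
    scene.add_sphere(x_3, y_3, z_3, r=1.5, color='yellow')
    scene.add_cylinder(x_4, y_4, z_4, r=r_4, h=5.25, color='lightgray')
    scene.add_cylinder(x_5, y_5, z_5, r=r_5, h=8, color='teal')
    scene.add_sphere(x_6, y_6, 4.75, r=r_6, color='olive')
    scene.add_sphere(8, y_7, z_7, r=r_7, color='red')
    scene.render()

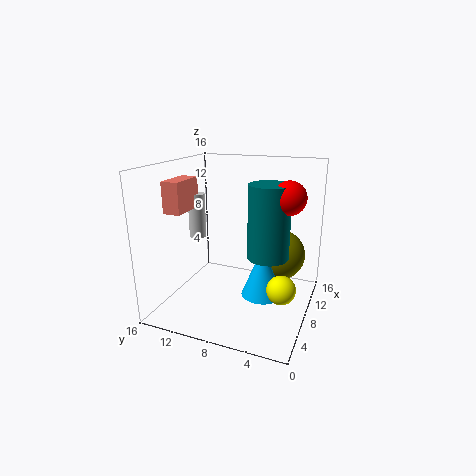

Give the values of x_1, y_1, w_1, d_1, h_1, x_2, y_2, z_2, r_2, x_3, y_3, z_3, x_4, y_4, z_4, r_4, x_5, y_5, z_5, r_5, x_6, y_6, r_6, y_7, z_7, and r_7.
x_1 = 5
y_1 = 13.5
w_1 = 4.25
d_1 = 2
h_1 = 3.5
x_2 = 7
y_2 = 4.75
z_2 = 2.25
r_2 = 2.25
x_3 = 5.5
y_3 = 2.25
z_3 = 4
x_4 = 9.25
y_4 = 13.75
z_4 = 7
r_4 = 1
x_5 = 8
y_5 = 4.5
z_5 = 6.25
r_5 = 2.25
x_6 = 12.5
y_6 = 4.25
r_6 = 3
y_7 = 2.5
z_7 = 13
r_7 = 1.75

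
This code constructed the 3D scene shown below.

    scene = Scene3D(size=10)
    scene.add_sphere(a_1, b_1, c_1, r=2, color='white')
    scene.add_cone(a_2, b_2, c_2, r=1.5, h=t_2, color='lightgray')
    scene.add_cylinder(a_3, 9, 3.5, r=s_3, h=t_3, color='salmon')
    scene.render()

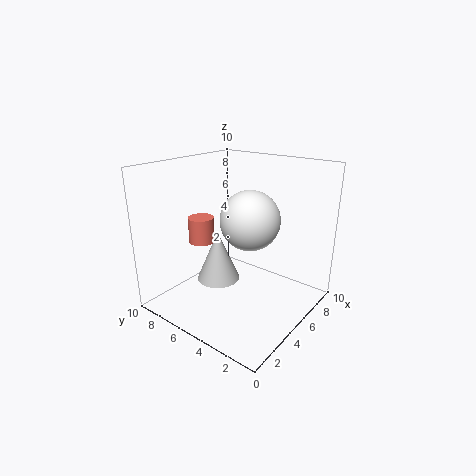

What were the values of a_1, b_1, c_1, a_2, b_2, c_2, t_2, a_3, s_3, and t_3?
a_1 = 5, b_1 = 4, c_1 = 6.5, a_2 = 4, b_2 = 6, c_2 = 2, t_2 = 3.5, a_3 = 5.5, s_3 = 1, t_3 = 2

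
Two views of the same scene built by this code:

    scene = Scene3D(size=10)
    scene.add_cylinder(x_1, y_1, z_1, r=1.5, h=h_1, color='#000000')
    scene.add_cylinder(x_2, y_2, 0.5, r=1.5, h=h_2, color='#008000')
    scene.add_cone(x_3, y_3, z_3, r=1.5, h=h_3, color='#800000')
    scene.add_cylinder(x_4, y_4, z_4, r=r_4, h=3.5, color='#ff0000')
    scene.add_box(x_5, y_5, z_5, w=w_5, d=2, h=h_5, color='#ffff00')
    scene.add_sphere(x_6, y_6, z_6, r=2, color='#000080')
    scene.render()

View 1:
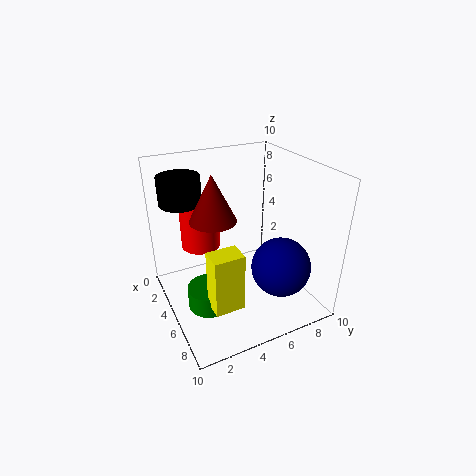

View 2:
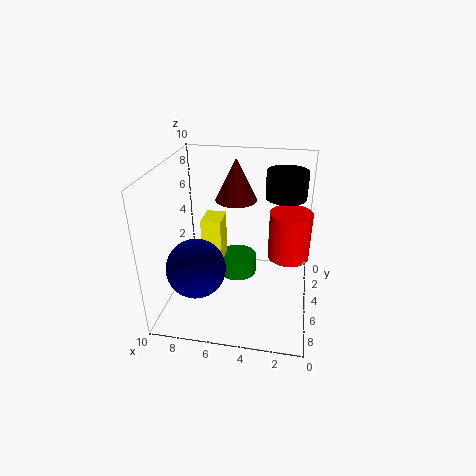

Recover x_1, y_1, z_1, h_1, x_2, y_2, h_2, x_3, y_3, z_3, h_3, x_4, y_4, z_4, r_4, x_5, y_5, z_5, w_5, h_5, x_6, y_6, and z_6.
x_1 = 2
y_1 = 2
z_1 = 7
h_1 = 2
x_2 = 5.5
y_2 = 2.5
h_2 = 1.5
x_3 = 5.5
y_3 = 3
z_3 = 7
h_3 = 3
x_4 = 1.5
y_4 = 3.5
z_4 = 3
r_4 = 1.5
x_5 = 6.5
y_5 = 2
z_5 = 1.5
w_5 = 1.5
h_5 = 4
x_6 = 7.5
y_6 = 7
z_6 = 3.5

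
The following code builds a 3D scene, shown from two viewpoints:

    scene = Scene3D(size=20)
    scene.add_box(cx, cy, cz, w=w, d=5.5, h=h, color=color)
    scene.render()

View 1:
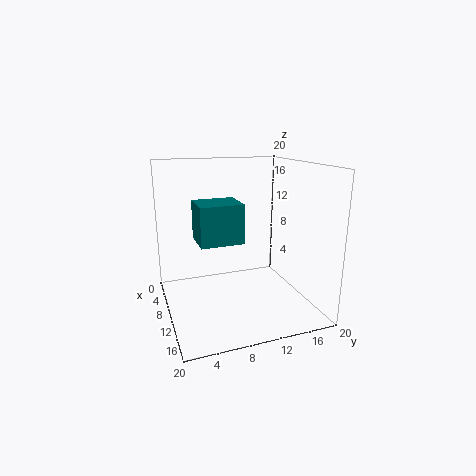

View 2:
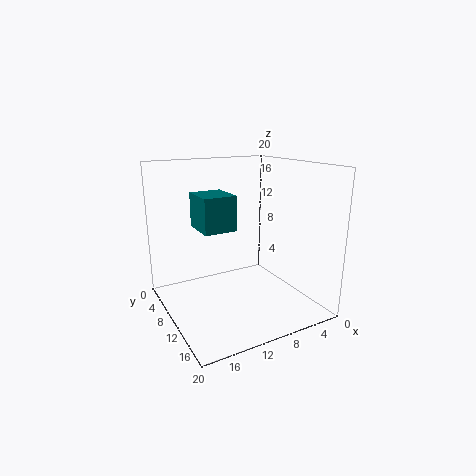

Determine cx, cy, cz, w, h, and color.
cx = 9.75, cy = 3.75, cz = 10.75, w = 4.75, h = 5, color = 'teal'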